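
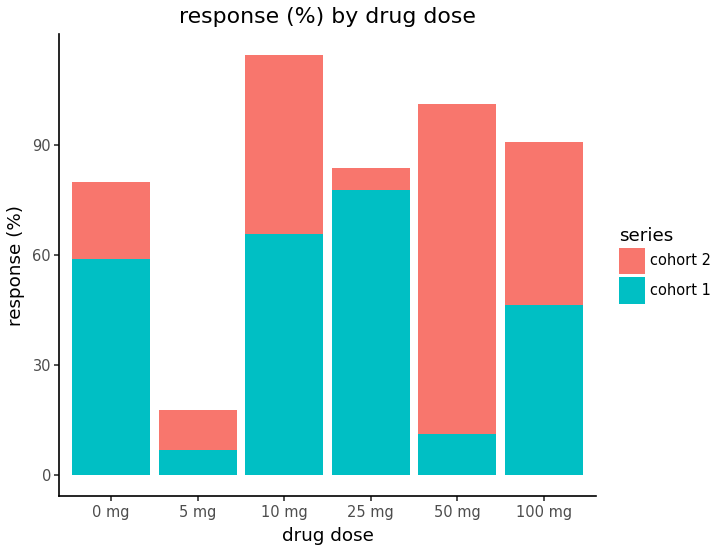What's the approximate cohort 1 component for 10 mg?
cohort 1 top ≈ 70, bottom ≈ 0; segment ≈ 70.

≈ 70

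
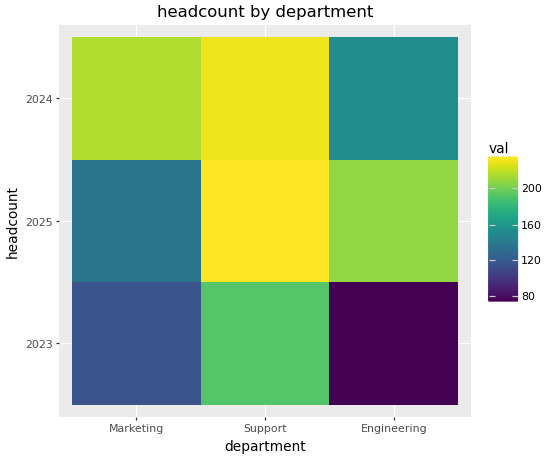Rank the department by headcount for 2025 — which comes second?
Top 3 for 2025: Support ≈ 240, Engineering ≈ 200, Marketing ≈ 140.

Engineering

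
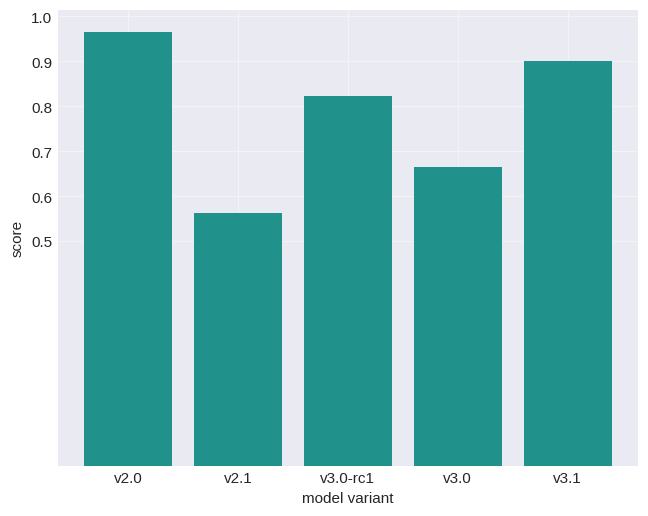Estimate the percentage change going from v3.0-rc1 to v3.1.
≈ +12.5%

v3.0-rc1 ≈ 0.8, v3.1 ≈ 0.9; (0.9 − 0.8) / 0.8 ≈ +12.5%.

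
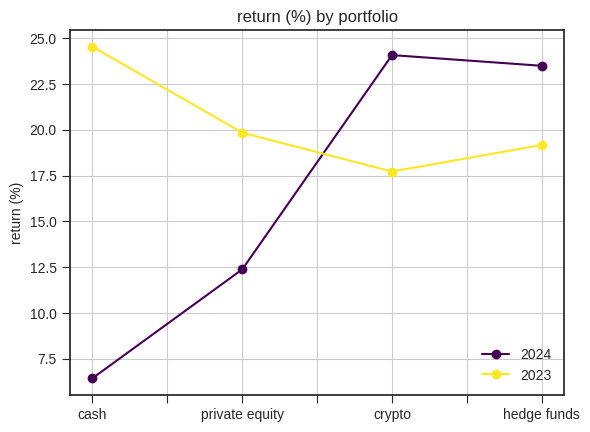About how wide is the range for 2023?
Max cash ≈ 24, min crypto ≈ 18; range ≈ 6.

≈ 6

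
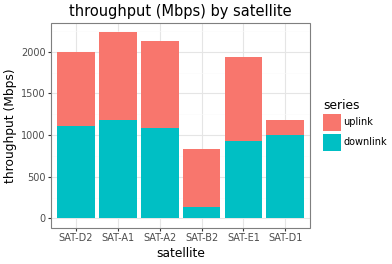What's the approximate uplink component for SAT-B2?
≈ 600

uplink top ≈ 800, bottom ≈ 200; segment ≈ 600.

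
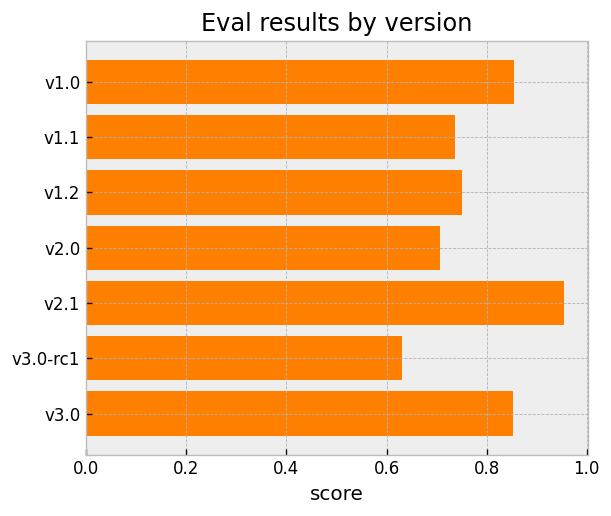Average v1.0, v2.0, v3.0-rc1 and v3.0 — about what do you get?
≈ 0.78

(0.9 + 0.7 + 0.6 + 0.9) / 4 ≈ 0.78.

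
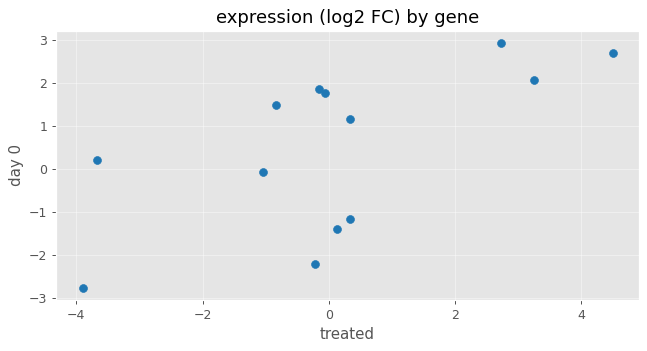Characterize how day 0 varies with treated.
positive, moderate

Points are positively correlated; moderate (|r| ≈ 0.6).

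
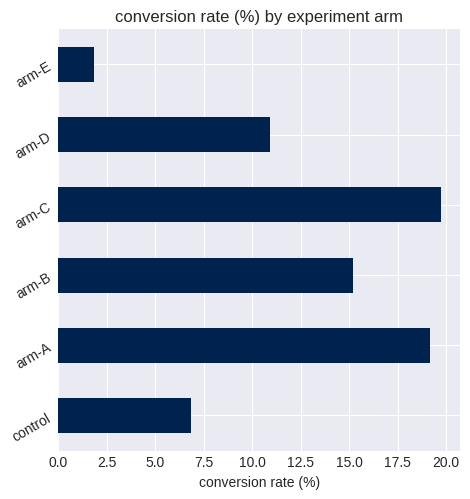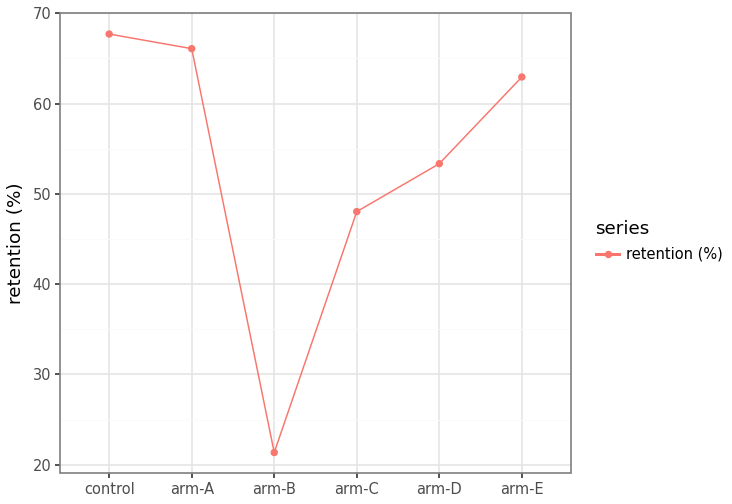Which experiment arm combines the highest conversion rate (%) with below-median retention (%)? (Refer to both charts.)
Chart 2 median retention (%) ≈ 60; below-median experiment arms: arm-B, arm-C, arm-D. Among those, arm-C has the highest conversion rate (%) (≈ 20).

arm-C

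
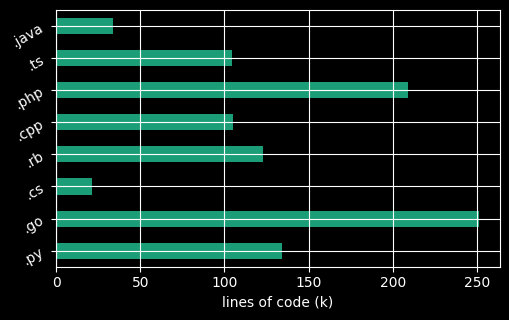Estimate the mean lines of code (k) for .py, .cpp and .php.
(125 + 100 + 200) / 3 ≈ 142.

≈ 142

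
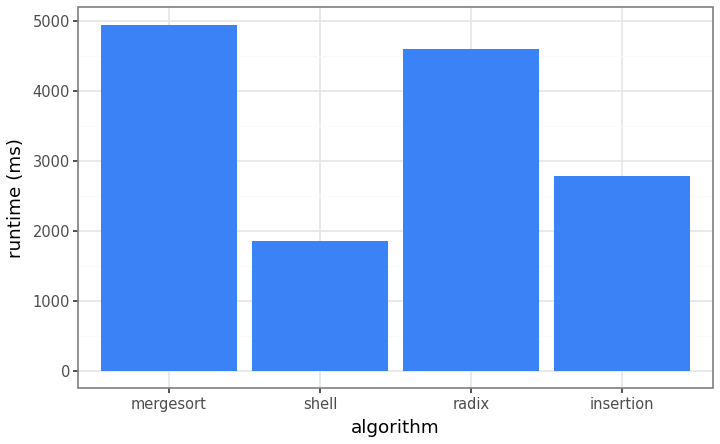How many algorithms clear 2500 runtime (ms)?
Above 2500: mergesort, radix, insertion.

3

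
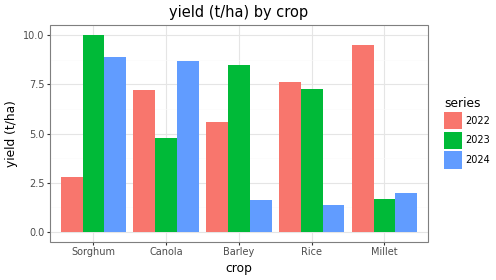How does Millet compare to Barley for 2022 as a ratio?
Millet ≈ 10, Barley ≈ 6; 10/6 ≈ 1.67.

≈ 1.67×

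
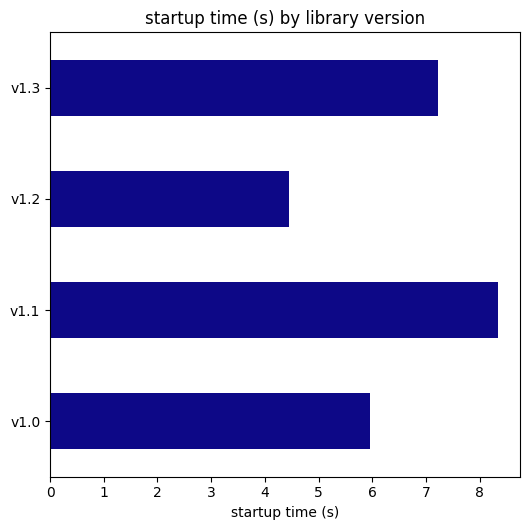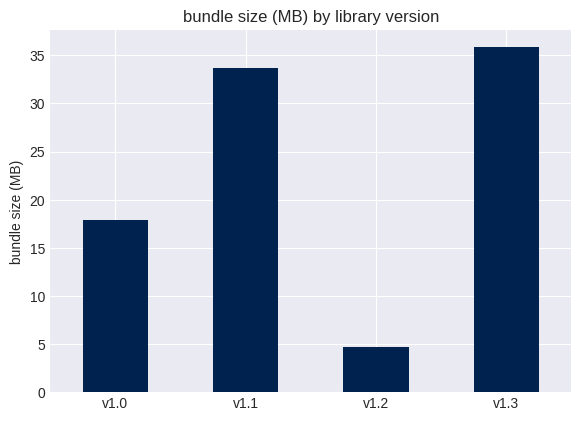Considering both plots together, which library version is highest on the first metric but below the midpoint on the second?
Chart 2 median bundle size (MB) ≈ 25; below-median library versions: v1.0, v1.2. Among those, v1.0 has the highest startup time (s) (≈ 6).

v1.0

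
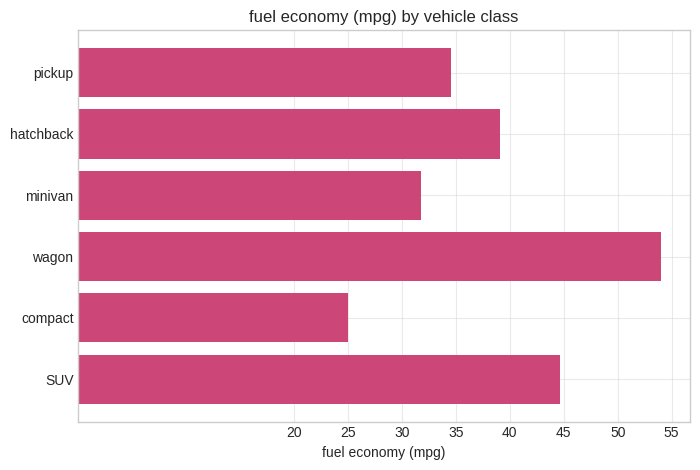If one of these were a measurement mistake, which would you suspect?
wagon ≈ 55; the rest sit between ≈ 25 and ≈ 45.

wagon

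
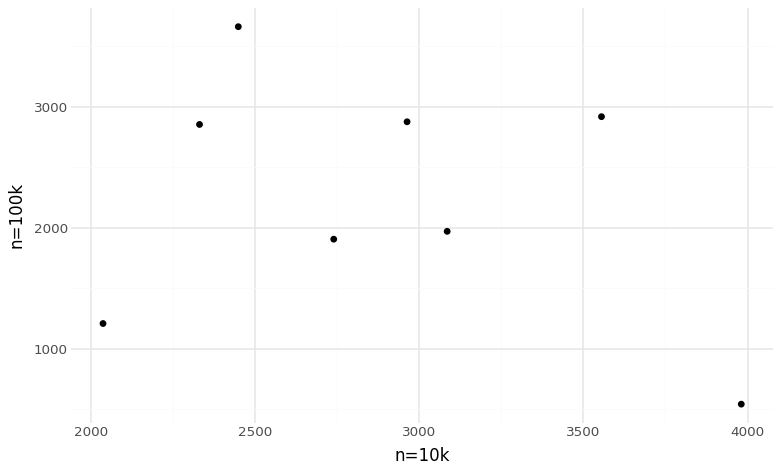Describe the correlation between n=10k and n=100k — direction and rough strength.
Points are negatively correlated; weak (|r| ≈ 0.3).

negative, weak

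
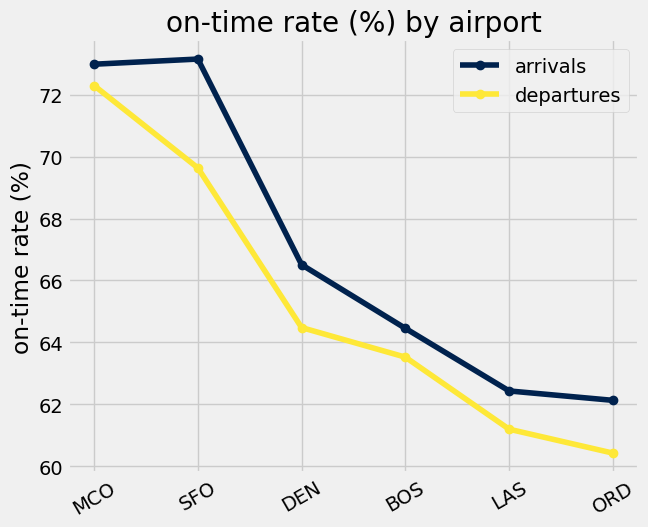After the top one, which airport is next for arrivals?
MCO

Top 3 for arrivals: SFO ≈ 74, MCO ≈ 72, DEN ≈ 66.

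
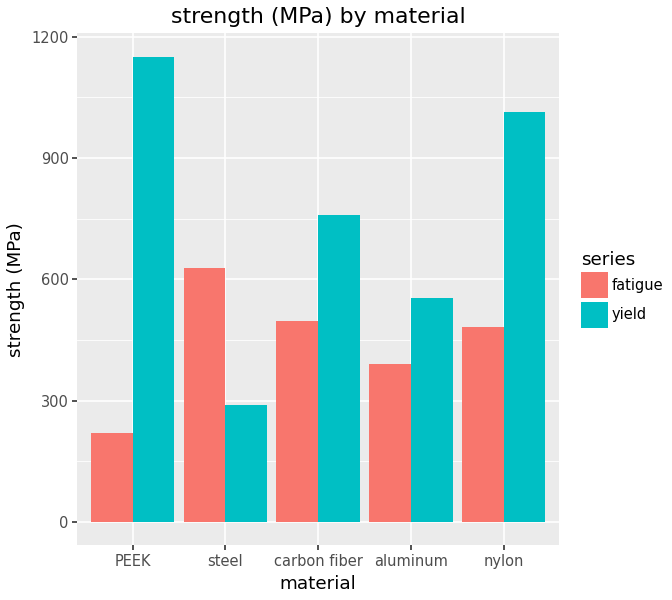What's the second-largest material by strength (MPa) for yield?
Top 3 for yield: PEEK ≈ 1200, nylon ≈ 1000, carbon fiber ≈ 800.

nylon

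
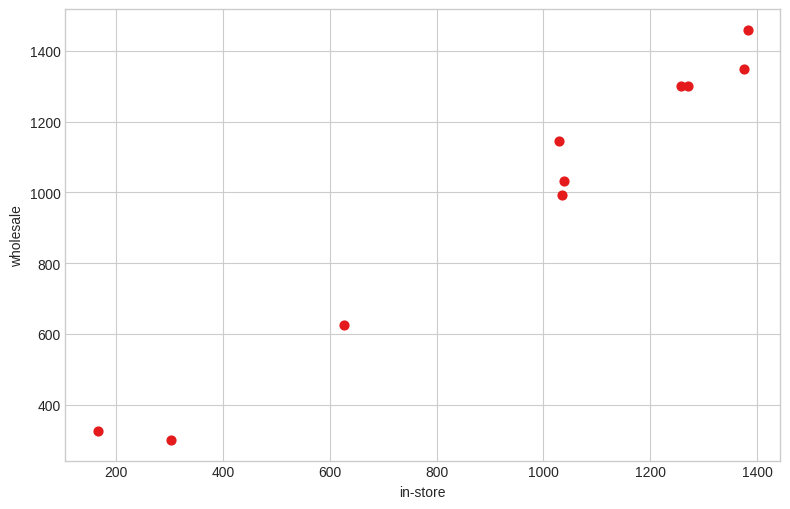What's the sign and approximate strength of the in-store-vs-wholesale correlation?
positive, strong

Points are positively correlated; strong (|r| ≈ 1.0).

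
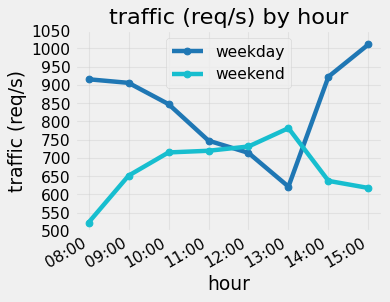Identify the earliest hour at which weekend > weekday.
11:00: weekend ≈ 700 vs weekday ≈ 750 (not yet); 12:00: weekend ≈ 750 vs weekday ≈ 700 (first crossover).

12:00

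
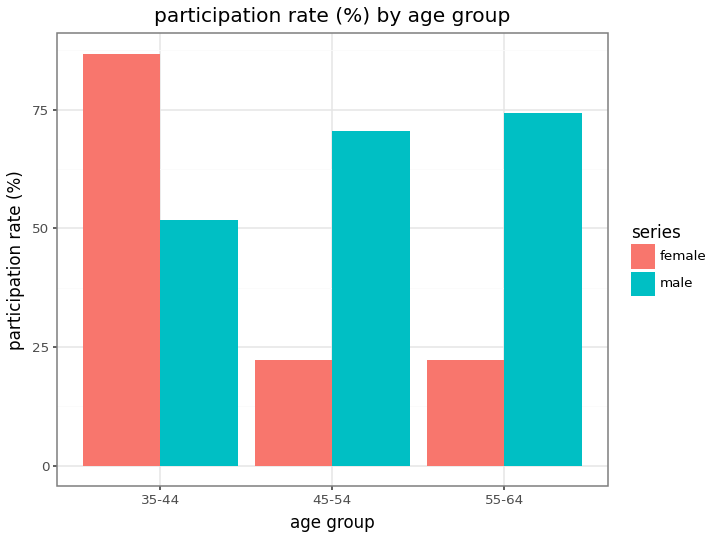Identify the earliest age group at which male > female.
35-44: male ≈ 50 vs female ≈ 90 (not yet); 45-54: male ≈ 70 vs female ≈ 20 (first crossover).

45-54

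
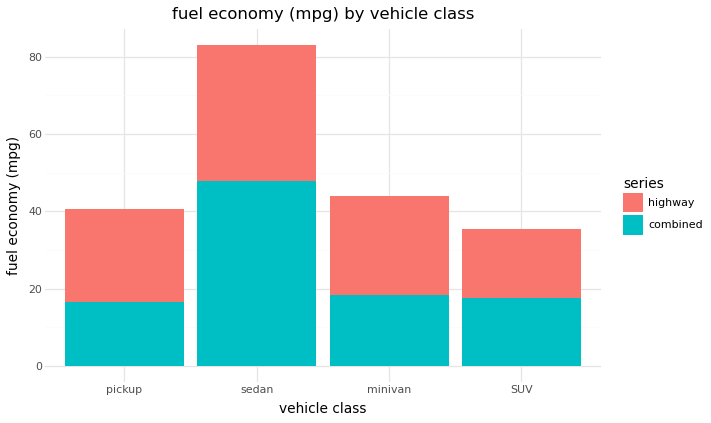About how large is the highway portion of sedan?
highway top ≈ 80, bottom ≈ 50; segment ≈ 30.

≈ 30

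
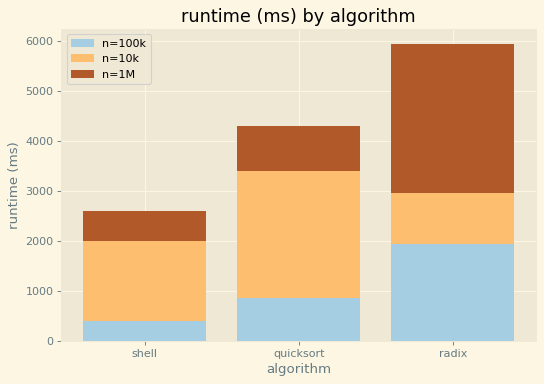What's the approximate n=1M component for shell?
n=1M top ≈ 2500, bottom ≈ 2000; segment ≈ 500.

≈ 500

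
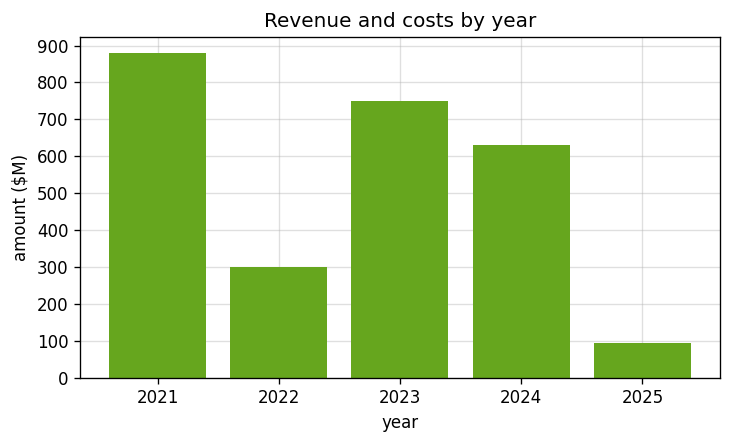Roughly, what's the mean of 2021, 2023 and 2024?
≈ 733

(900 + 700 + 600) / 3 ≈ 733.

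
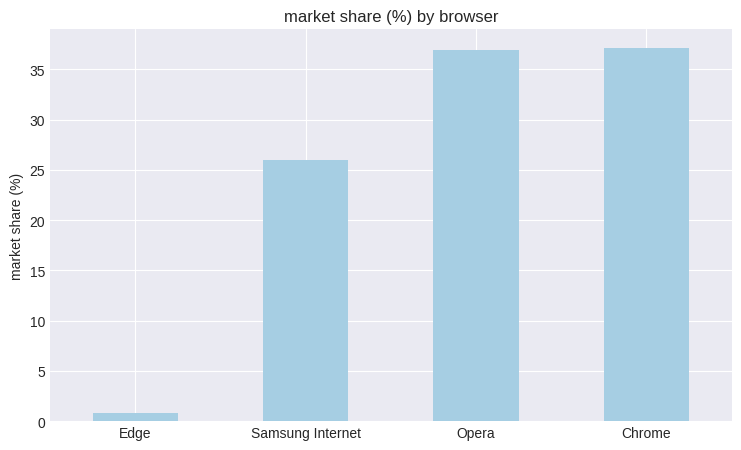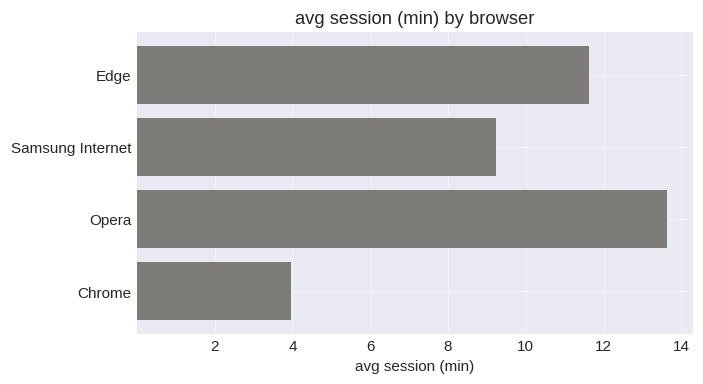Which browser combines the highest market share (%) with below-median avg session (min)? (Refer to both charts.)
Chart 2 median avg session (min) ≈ 10; below-median browsers: Samsung Internet, Chrome. Among those, Chrome has the highest market share (%) (≈ 35).

Chrome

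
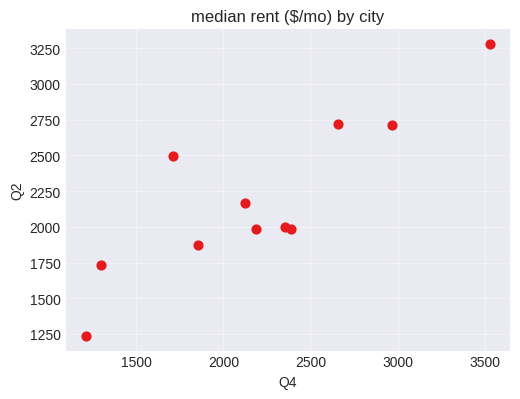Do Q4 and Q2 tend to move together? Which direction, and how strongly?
positive, strong

Points are positively correlated; strong (|r| ≈ 0.9).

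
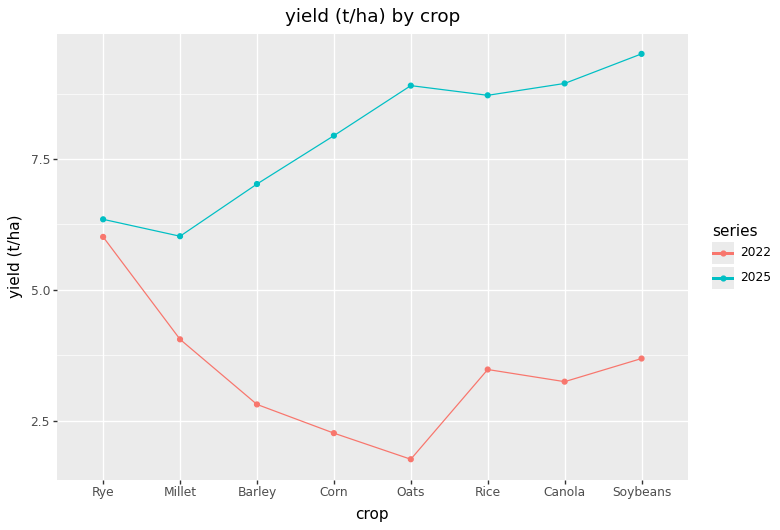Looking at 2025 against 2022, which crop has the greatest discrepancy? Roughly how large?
Oats, ≈ 7 t/ha

Oats: 2025 ≈ 9, 2022 ≈ 2 → gap ≈ 7. Next-largest (Soybeans) is only ≈ 6.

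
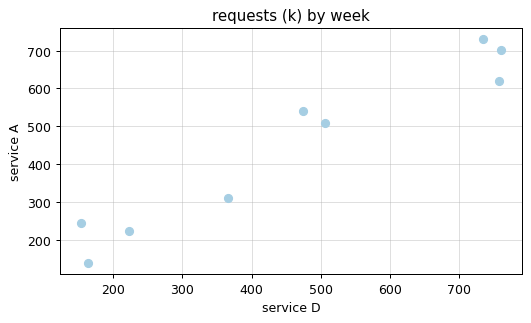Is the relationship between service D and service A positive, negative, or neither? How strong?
positive, strong

Points are positively correlated; strong (|r| ≈ 1.0).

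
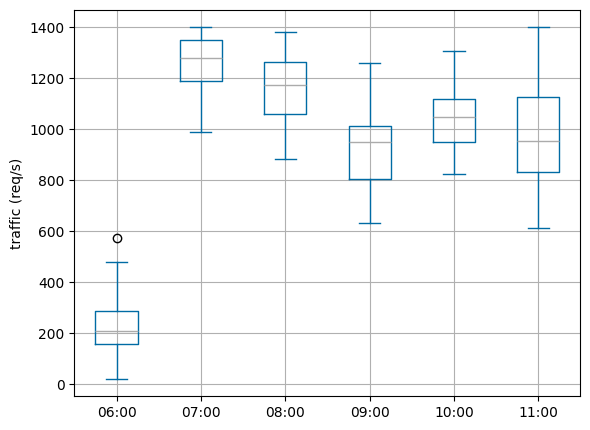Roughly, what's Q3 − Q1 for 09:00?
≈ 200

Q3 ≈ 1000, Q1 ≈ 800; IQR ≈ 200.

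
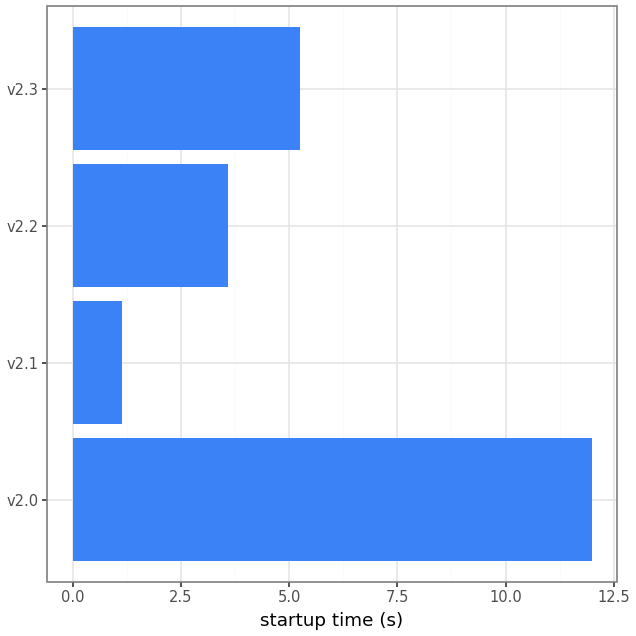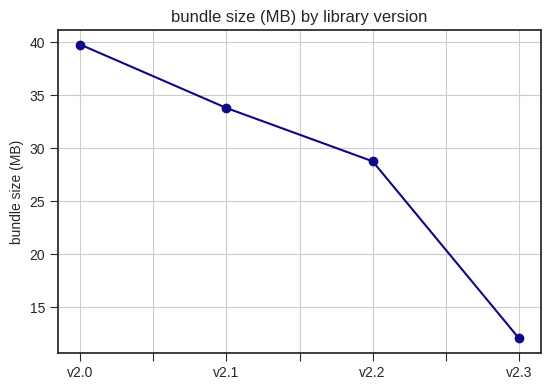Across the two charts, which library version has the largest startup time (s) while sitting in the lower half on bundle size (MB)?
Chart 2 median bundle size (MB) ≈ 30; below-median library versions: v2.2, v2.3. Among those, v2.3 has the highest startup time (s) (≈ 6).

v2.3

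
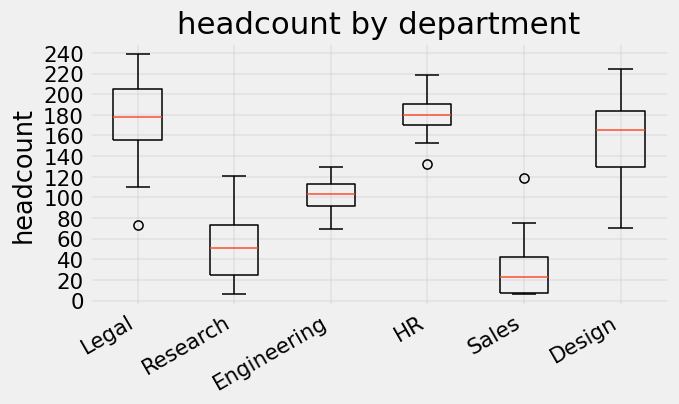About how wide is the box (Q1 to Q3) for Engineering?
≈ 20

Q3 ≈ 120, Q1 ≈ 100; IQR ≈ 20.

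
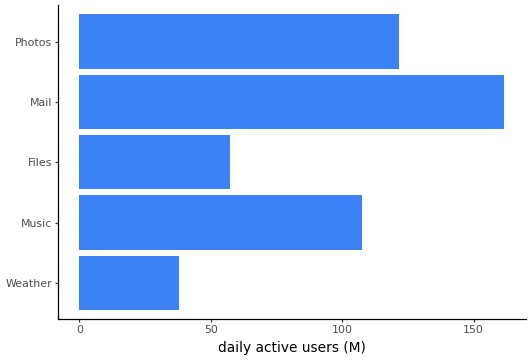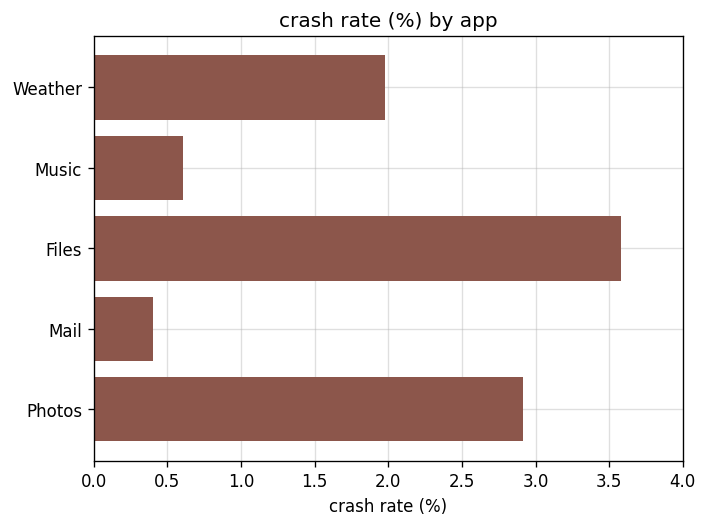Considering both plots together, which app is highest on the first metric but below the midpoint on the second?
Chart 2 median crash rate (%) ≈ 2; below-median apps: Music, Mail. Among those, Mail has the highest daily active users (M) (≈ 160).

Mail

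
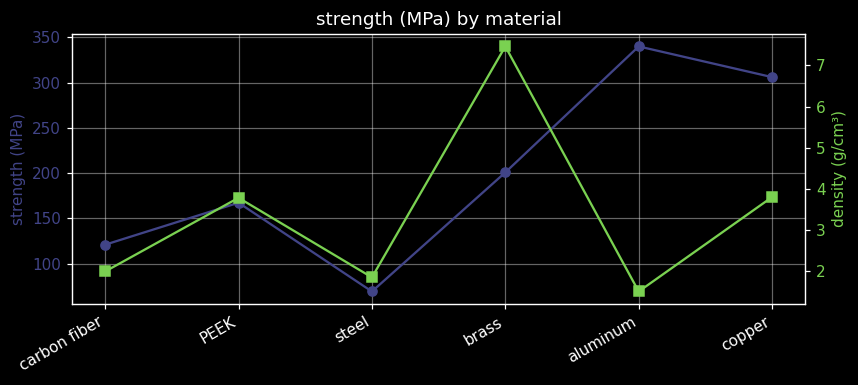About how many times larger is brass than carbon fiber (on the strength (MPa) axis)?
≈ 1.6×

brass ≈ 200, carbon fiber ≈ 125; 200/125 ≈ 1.6.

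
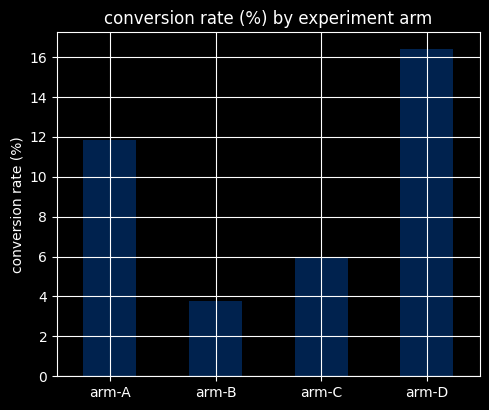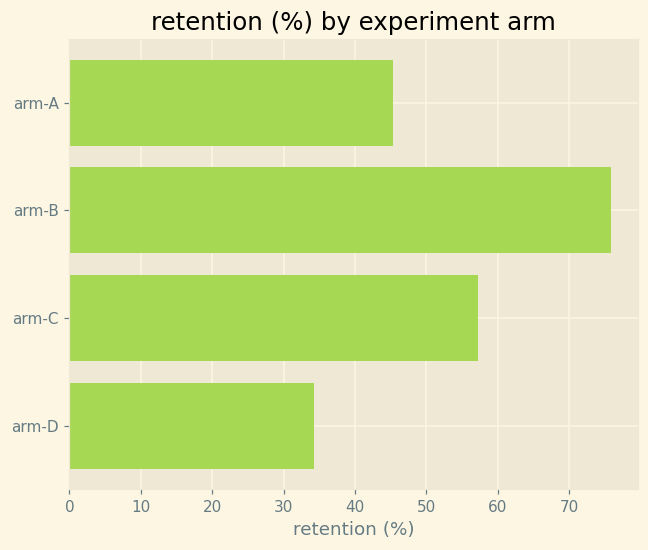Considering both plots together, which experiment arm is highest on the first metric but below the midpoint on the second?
arm-D

Chart 2 median retention (%) ≈ 50; below-median experiment arms: arm-A, arm-D. Among those, arm-D has the highest conversion rate (%) (≈ 16).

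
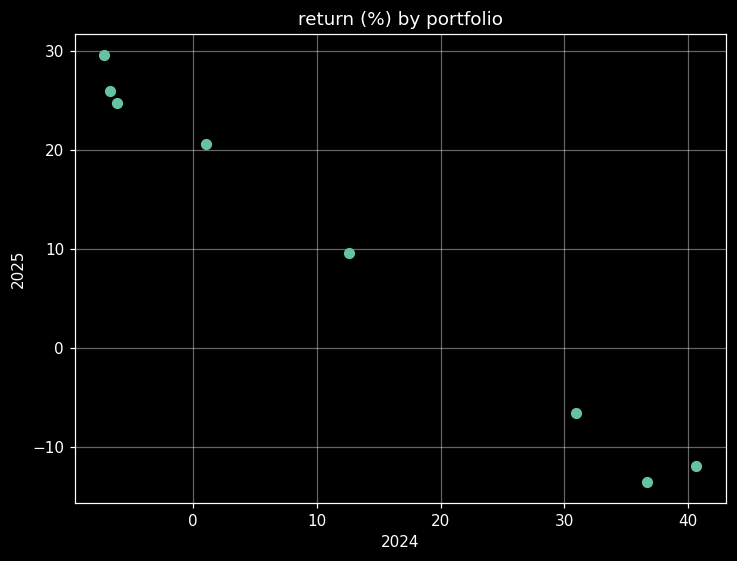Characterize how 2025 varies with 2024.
Points are negatively correlated; strong (|r| ≈ 1.0).

negative, strong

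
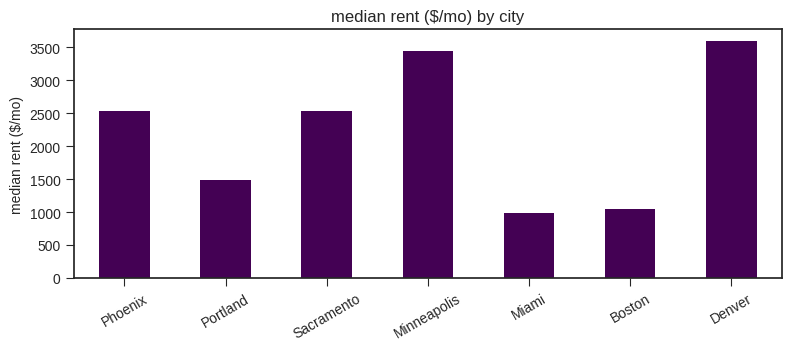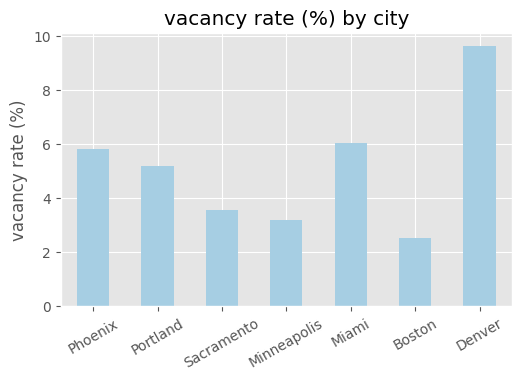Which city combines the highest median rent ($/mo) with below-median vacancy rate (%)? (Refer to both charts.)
Chart 2 median vacancy rate (%) ≈ 5; below-median cities: Sacramento, Minneapolis, Boston. Among those, Minneapolis has the highest median rent ($/mo) (≈ 3500).

Minneapolis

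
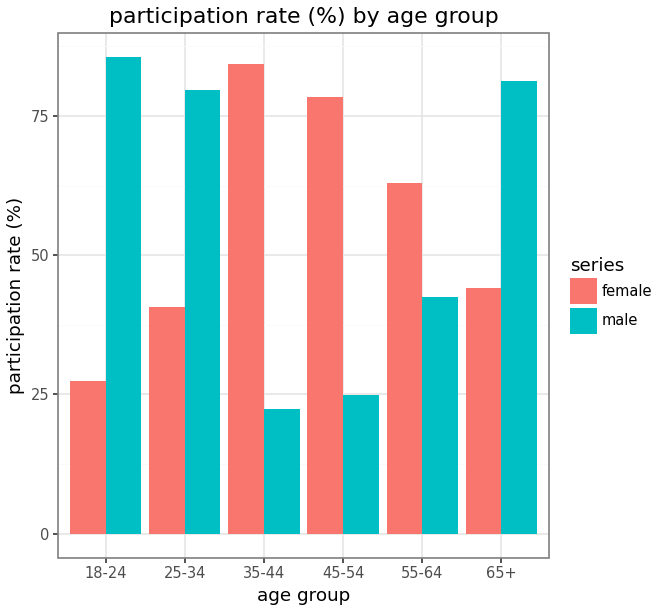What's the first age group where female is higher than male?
35-44

25-34: female ≈ 40 vs male ≈ 80 (not yet); 35-44: female ≈ 80 vs male ≈ 20 (first crossover).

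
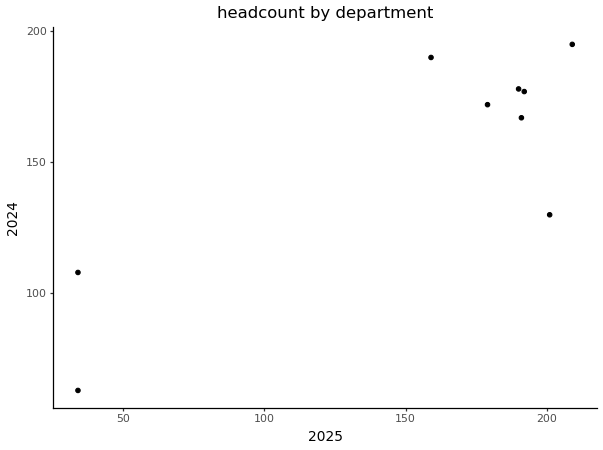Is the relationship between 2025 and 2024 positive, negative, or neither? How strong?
positive, strong

Points are positively correlated; strong (|r| ≈ 0.8).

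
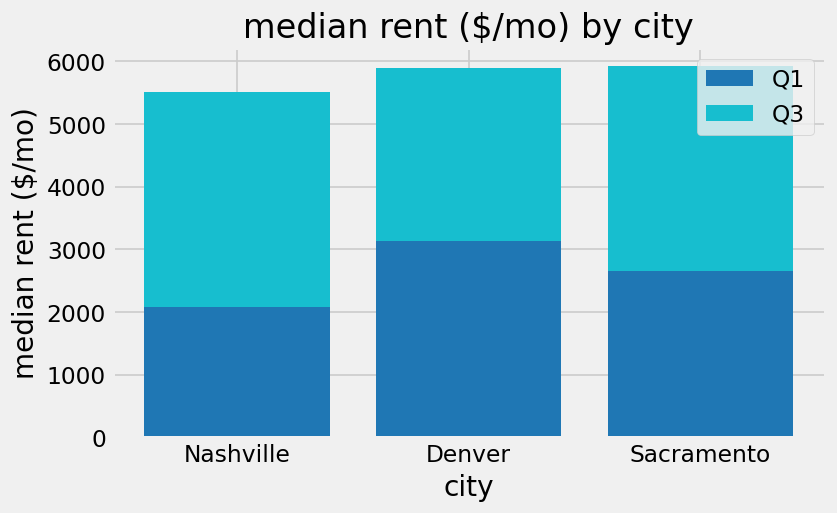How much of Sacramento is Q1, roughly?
≈ 2500

Q1 top ≈ 2500, bottom ≈ 0; segment ≈ 2500.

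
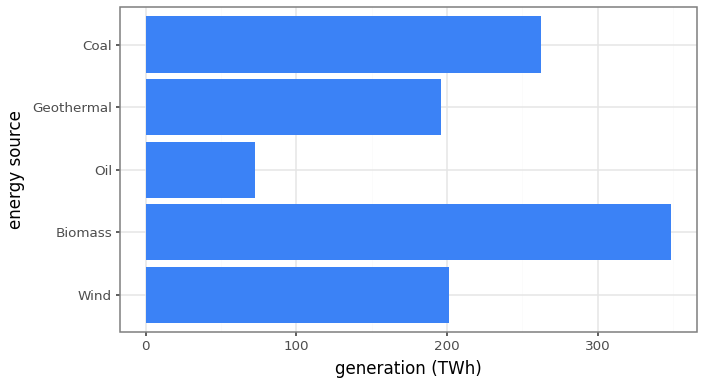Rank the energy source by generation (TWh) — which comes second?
Top 3: Biomass ≈ 350, Coal ≈ 250, Wind ≈ 200.

Coal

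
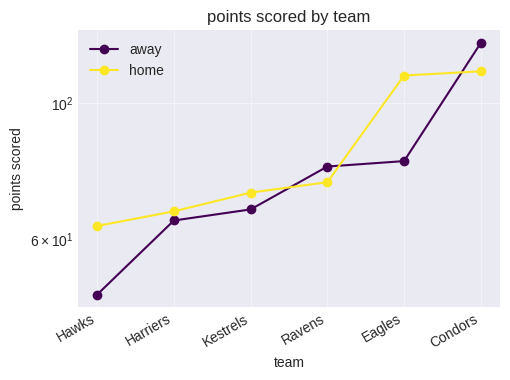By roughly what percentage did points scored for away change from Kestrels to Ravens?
Kestrels ≈ 70, Ravens ≈ 80; (80 − 70) / 70 ≈ +14.3%.

≈ +14.3%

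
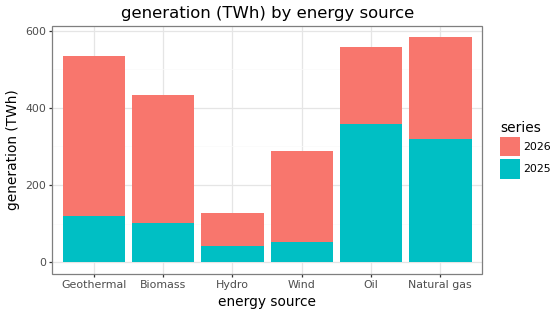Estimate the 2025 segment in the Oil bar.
2025 top ≈ 350, bottom ≈ 0; segment ≈ 350.

≈ 350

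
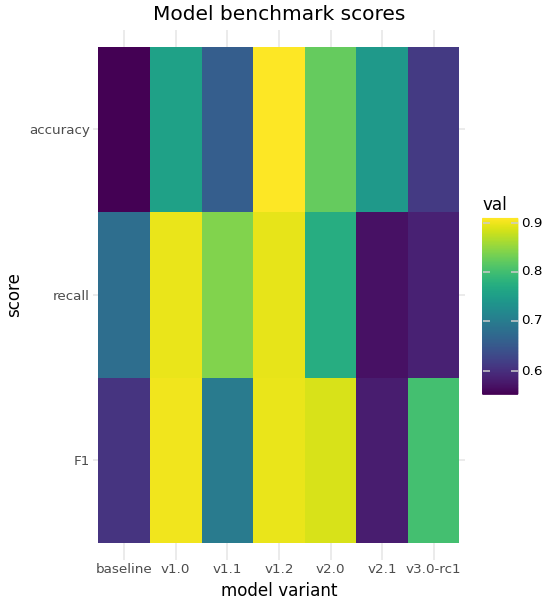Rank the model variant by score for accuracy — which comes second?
Top 3 for accuracy: v1.2 ≈ 0.90, v2.0 ≈ 0.85, v1.0 ≈ 0.75.

v2.0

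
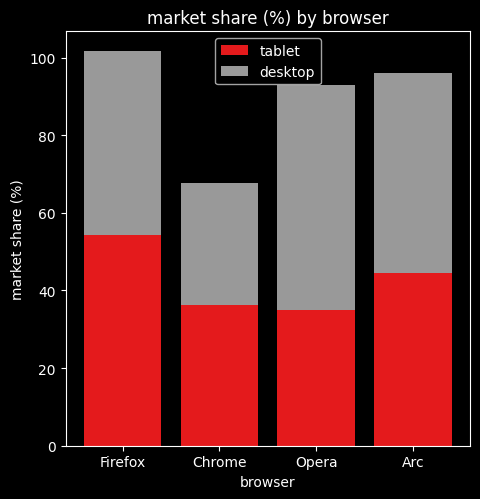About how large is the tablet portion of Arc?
tablet top ≈ 40, bottom ≈ 0; segment ≈ 40.

≈ 40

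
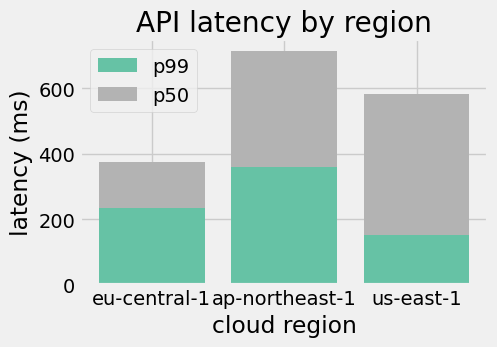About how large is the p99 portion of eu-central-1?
p99 top ≈ 200, bottom ≈ 0; segment ≈ 200.

≈ 200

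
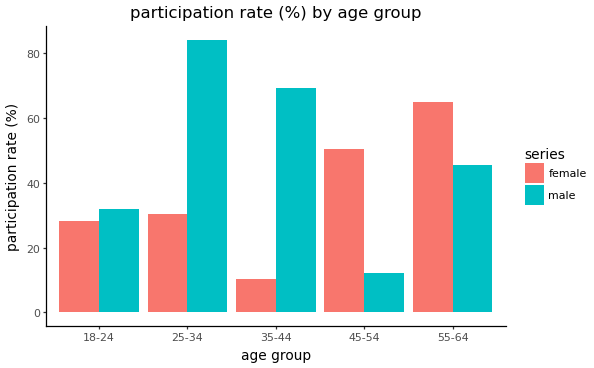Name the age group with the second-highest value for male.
Top 3 for male: 25-34 ≈ 80, 35-44 ≈ 70, 55-64 ≈ 50.

35-44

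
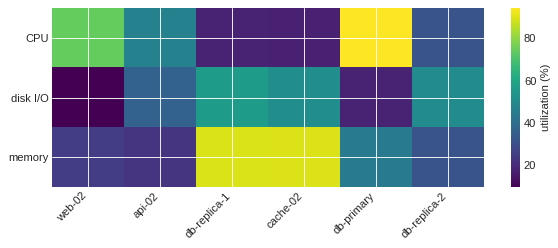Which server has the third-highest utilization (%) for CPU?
Top 4 for CPU: db-primary ≈ 90, web-02 ≈ 70, api-02 ≈ 50, db-replica-2 ≈ 30.

api-02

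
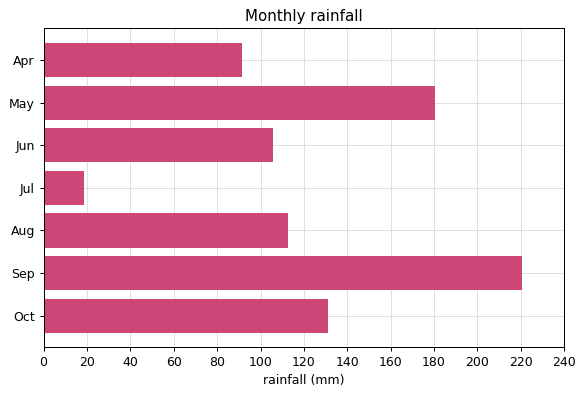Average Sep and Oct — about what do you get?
(220 + 140) / 2 ≈ 180.

≈ 180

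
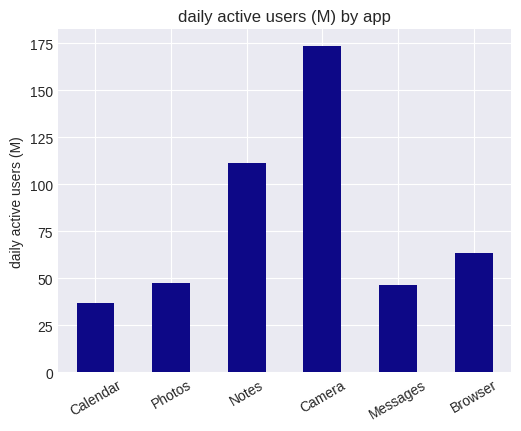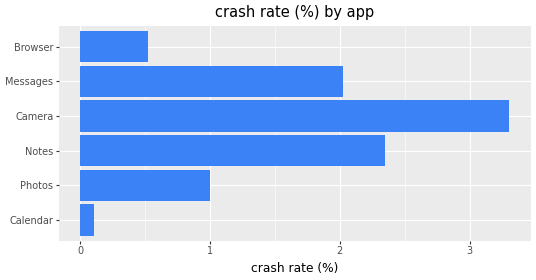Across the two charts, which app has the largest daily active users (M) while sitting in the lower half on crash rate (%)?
Browser

Chart 2 median crash rate (%) ≈ 1.5; below-median apps: Calendar, Photos, Browser. Among those, Browser has the highest daily active users (M) (≈ 60).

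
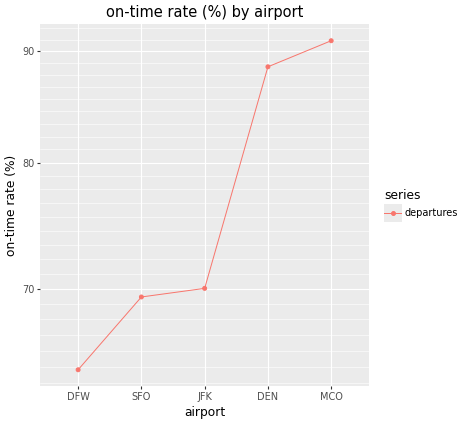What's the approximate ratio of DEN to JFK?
DEN ≈ 90, JFK ≈ 70; 90/70 ≈ 1.29.

≈ 1.29×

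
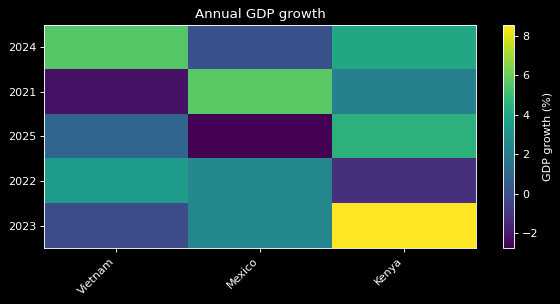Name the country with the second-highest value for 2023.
Top 3 for 2023: Kenya ≈ 9, Mexico ≈ 2, Vietnam ≈ 0.

Mexico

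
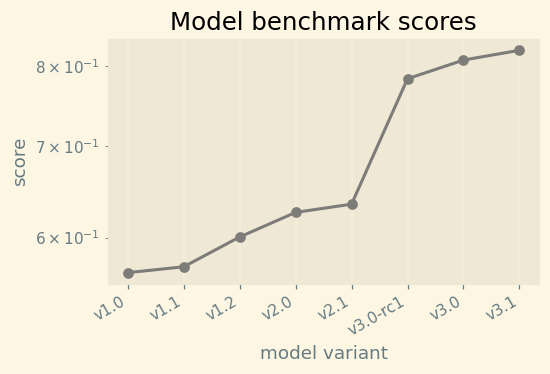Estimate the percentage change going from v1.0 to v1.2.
≈ +9.1%

v1.0 ≈ 0.55, v1.2 ≈ 0.60; (0.60 − 0.55) / 0.55 ≈ +9.1%.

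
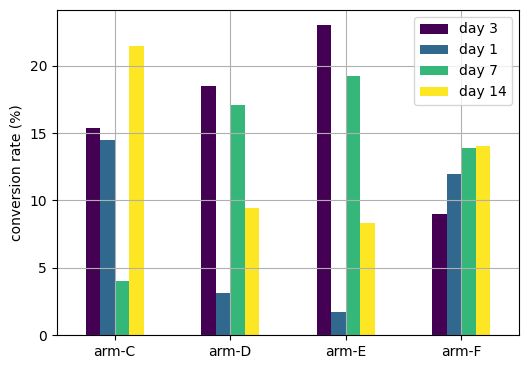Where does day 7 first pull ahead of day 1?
arm-C: day 7 ≈ 4 vs day 1 ≈ 14 (not yet); arm-D: day 7 ≈ 18 vs day 1 ≈ 4 (first crossover).

arm-D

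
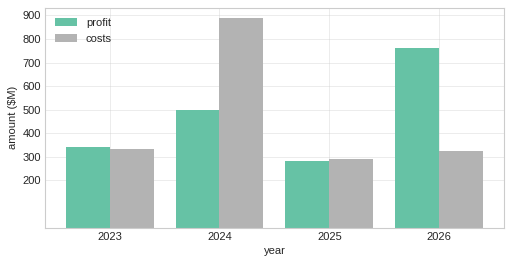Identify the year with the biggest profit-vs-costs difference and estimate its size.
2026: profit ≈ 800, costs ≈ 300 → gap ≈ 500. Next-largest (2024) is only ≈ 400.

2026, ≈ 500 $M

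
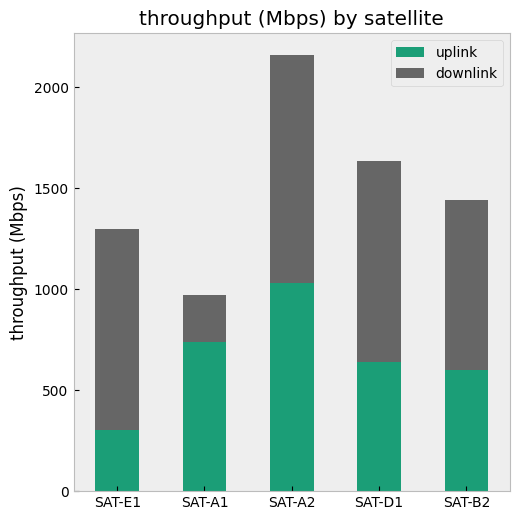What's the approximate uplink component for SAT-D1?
≈ 600

uplink top ≈ 600, bottom ≈ 0; segment ≈ 600.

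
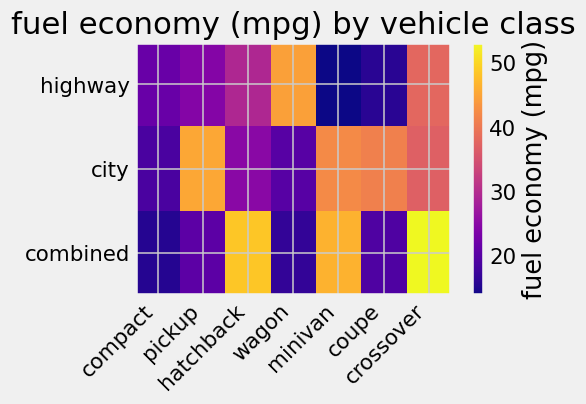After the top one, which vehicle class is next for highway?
Top 3 for highway: wagon ≈ 45, crossover ≈ 40, hatchback ≈ 30.

crossover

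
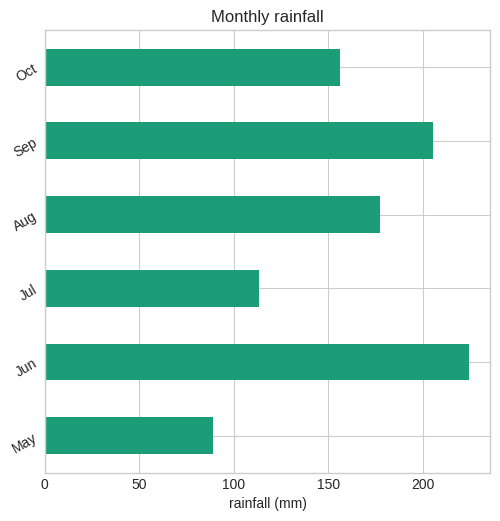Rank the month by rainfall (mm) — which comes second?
Sep

Top 3: Jun ≈ 220, Sep ≈ 200, Aug ≈ 180.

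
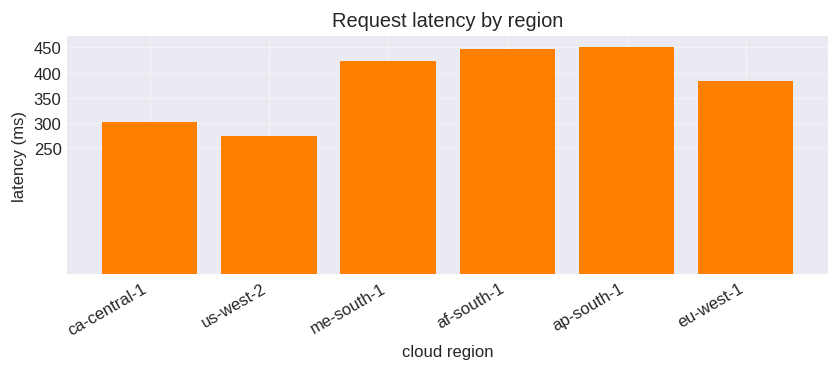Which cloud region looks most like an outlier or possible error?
us-west-2 ≈ 250; the rest sit between ≈ 300 and ≈ 450.

us-west-2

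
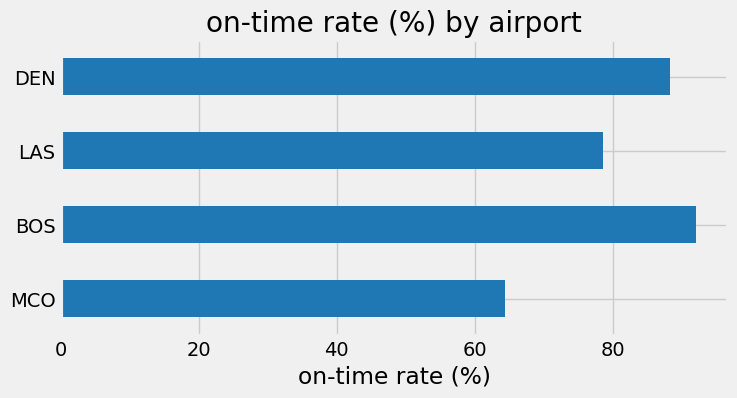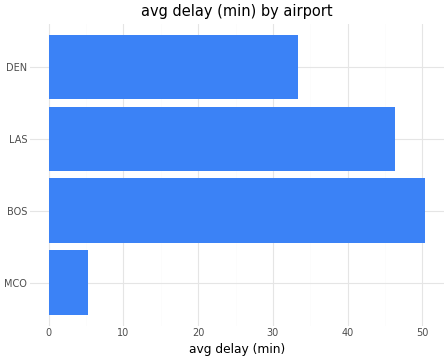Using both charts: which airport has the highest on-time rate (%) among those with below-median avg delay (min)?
DEN

Chart 2 median avg delay (min) ≈ 40; below-median airports: MCO, DEN. Among those, DEN has the highest on-time rate (%) (≈ 90).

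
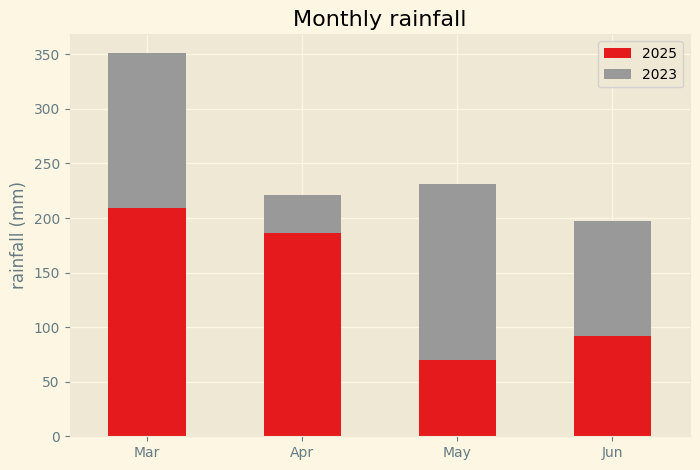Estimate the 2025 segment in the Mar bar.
≈ 200

2025 top ≈ 200, bottom ≈ 0; segment ≈ 200.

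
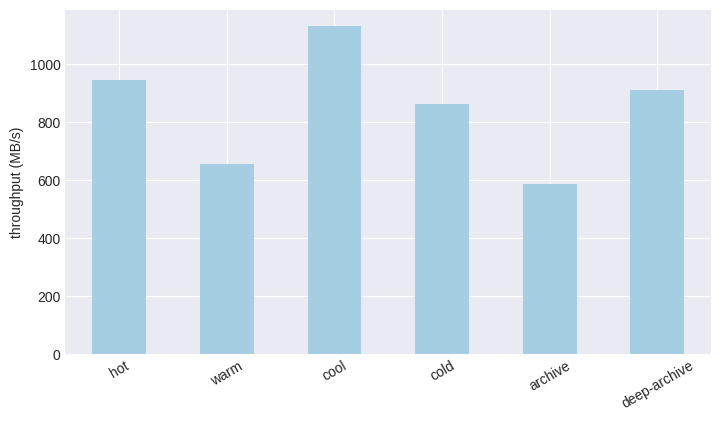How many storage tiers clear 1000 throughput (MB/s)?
Above 1000: cool.

1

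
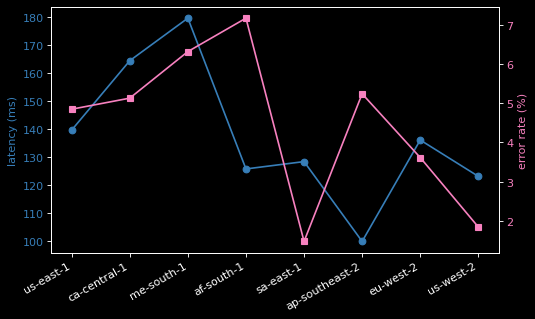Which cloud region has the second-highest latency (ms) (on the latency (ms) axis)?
ca-central-1

Top 3 (on the latency (ms) axis): me-south-1 ≈ 180, ca-central-1 ≈ 160, us-east-1 ≈ 140.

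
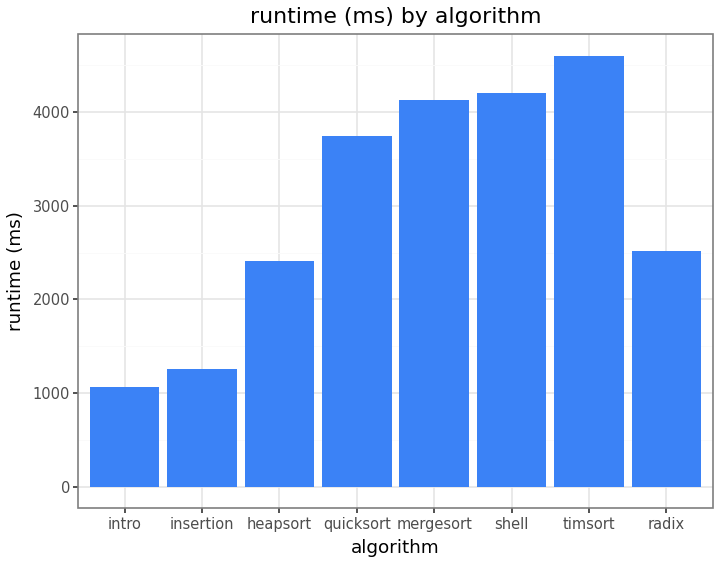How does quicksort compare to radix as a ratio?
quicksort ≈ 3500, radix ≈ 2500; 3500/2500 ≈ 1.4.

≈ 1.4×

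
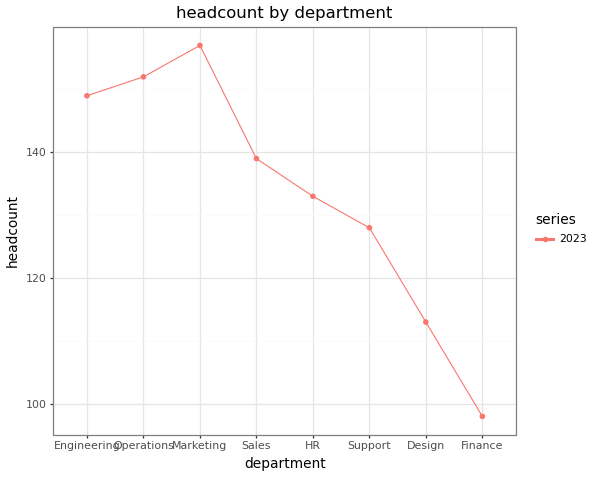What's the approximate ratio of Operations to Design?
Operations ≈ 150, Design ≈ 115; 150/115 ≈ 1.3.

≈ 1.3×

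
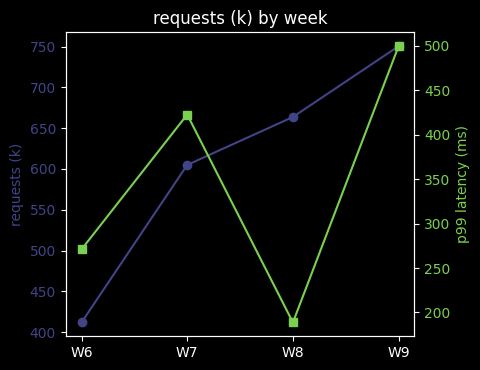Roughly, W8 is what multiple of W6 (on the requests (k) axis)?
≈ 1.62×

W8 ≈ 650, W6 ≈ 400; 650/400 ≈ 1.62.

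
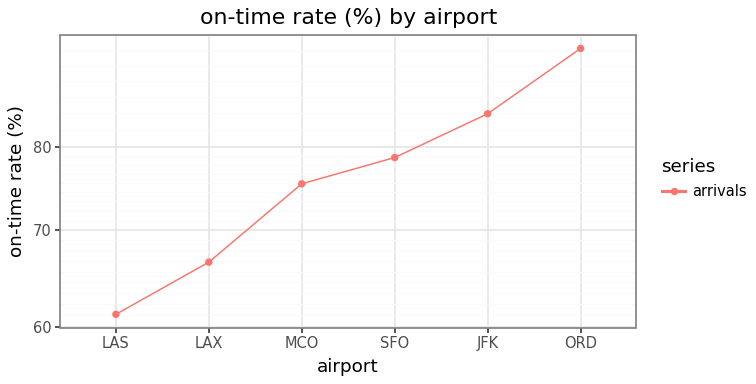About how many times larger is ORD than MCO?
ORD ≈ 95, MCO ≈ 75; 95/75 ≈ 1.27.

≈ 1.27×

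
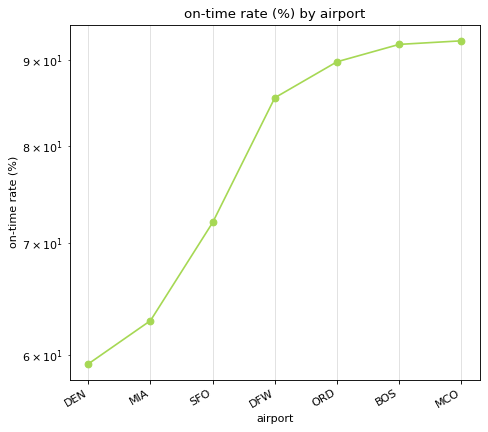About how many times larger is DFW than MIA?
≈ 1.31×

DFW ≈ 85, MIA ≈ 65; 85/65 ≈ 1.31.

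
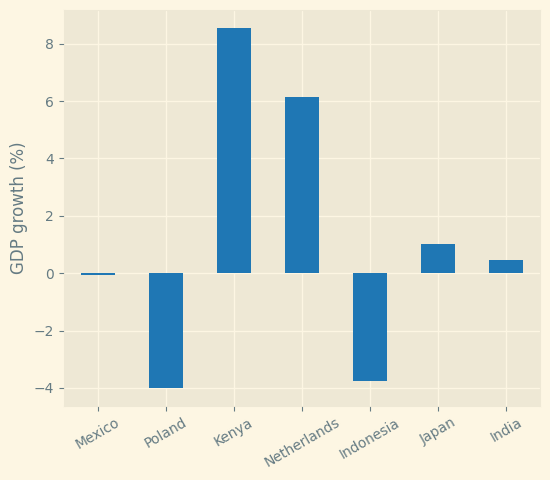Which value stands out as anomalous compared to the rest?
Kenya

Kenya ≈ 8; the rest sit between ≈ -4 and ≈ 6.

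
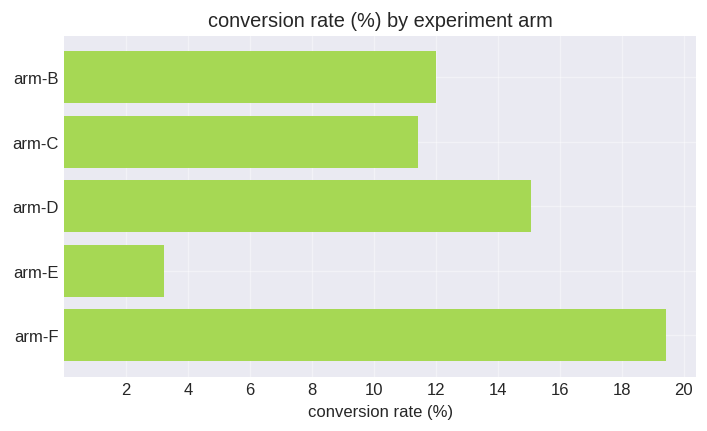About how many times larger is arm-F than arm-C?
arm-F ≈ 20, arm-C ≈ 12; 20/12 ≈ 1.67.

≈ 1.67×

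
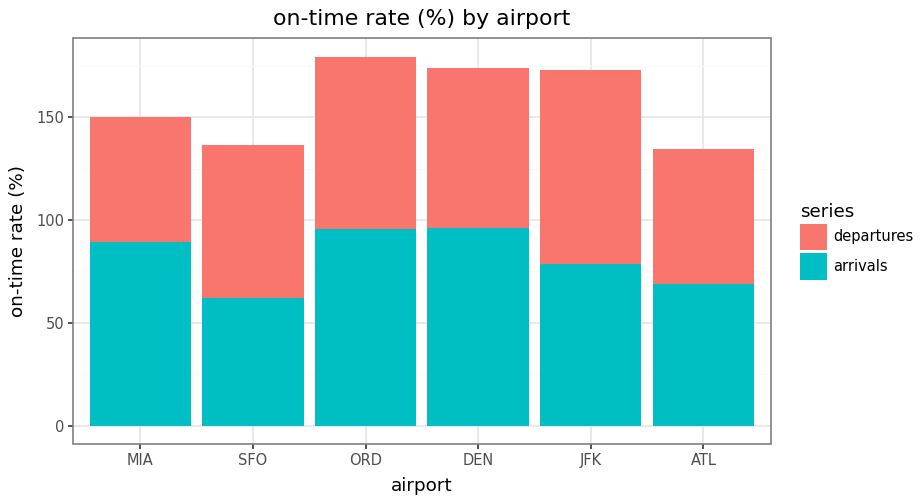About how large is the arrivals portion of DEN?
≈ 100

arrivals top ≈ 100, bottom ≈ 0; segment ≈ 100.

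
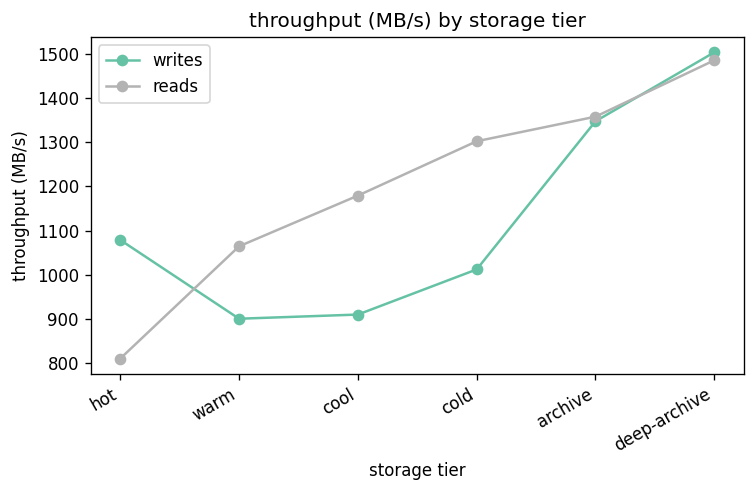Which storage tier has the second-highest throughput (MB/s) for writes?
archive

Top 3 for writes: deep-archive ≈ 1500, archive ≈ 1300, hot ≈ 1100.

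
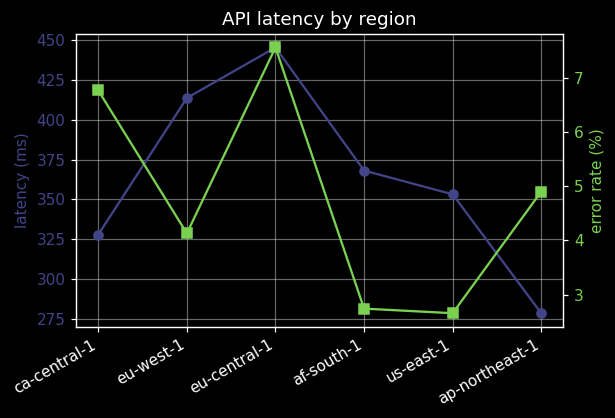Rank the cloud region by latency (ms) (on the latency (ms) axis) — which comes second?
eu-west-1

Top 3 (on the latency (ms) axis): eu-central-1 ≈ 440, eu-west-1 ≈ 420, af-south-1 ≈ 360.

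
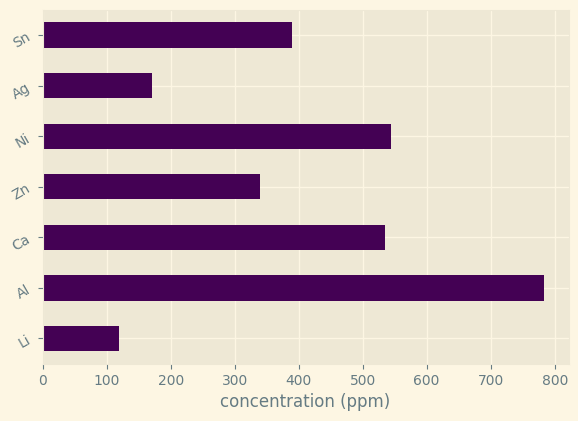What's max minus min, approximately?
Max Al ≈ 800, min Li ≈ 100; range ≈ 700.

≈ 700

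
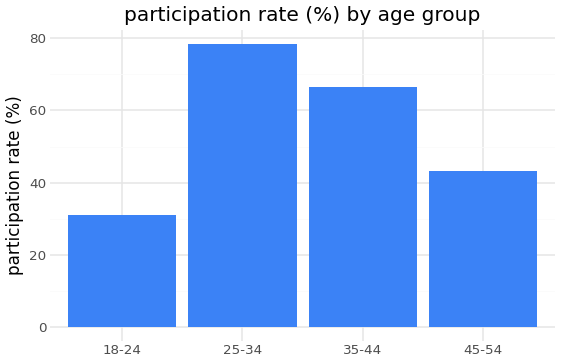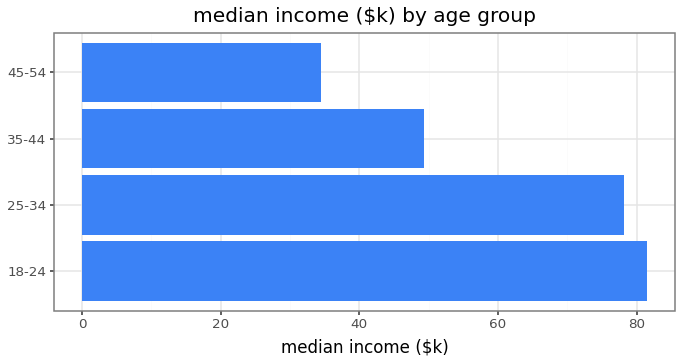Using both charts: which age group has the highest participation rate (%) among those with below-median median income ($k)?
35-44

Chart 2 median median income ($k) ≈ 60; below-median age groups: 35-44, 45-54. Among those, 35-44 has the highest participation rate (%) (≈ 70).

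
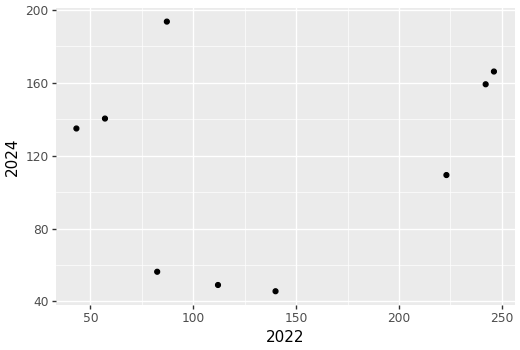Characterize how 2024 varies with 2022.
Points are roughly uncorrelated; weak (|r| ≈ 0.2).

no clear correlation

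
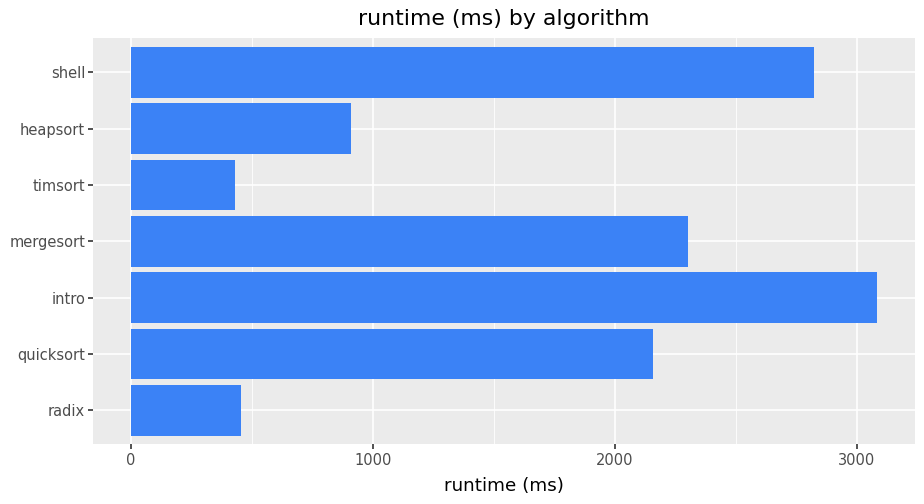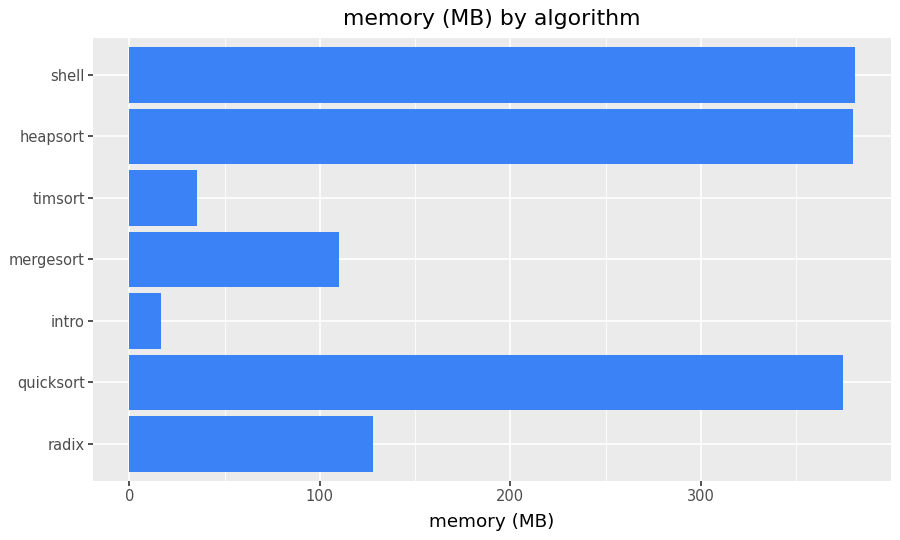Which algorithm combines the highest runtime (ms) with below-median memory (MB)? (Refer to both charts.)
intro

Chart 2 median memory (MB) ≈ 150; below-median algorithms: intro, mergesort, timsort. Among those, intro has the highest runtime (ms) (≈ 3000).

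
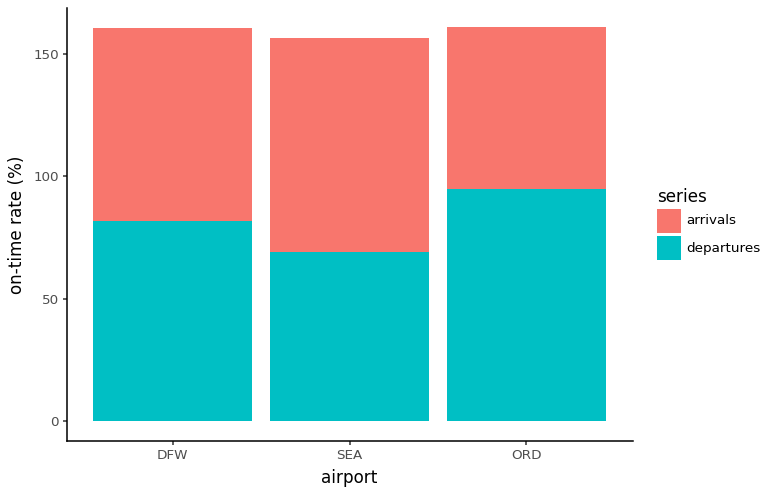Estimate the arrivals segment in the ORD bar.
≈ 60

arrivals top ≈ 160, bottom ≈ 100; segment ≈ 60.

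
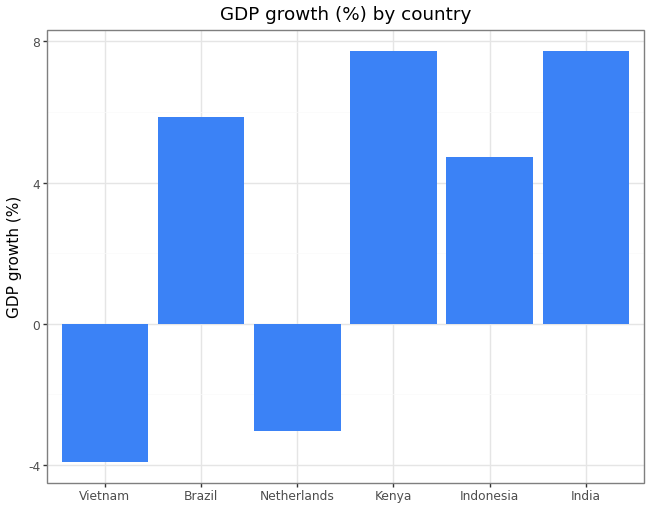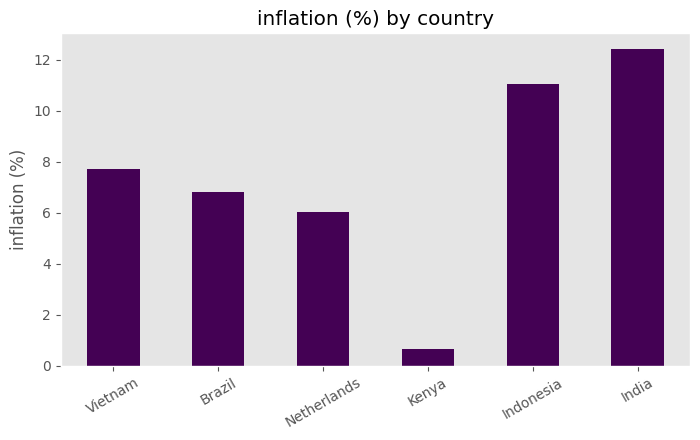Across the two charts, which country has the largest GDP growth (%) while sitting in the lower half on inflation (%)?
Kenya

Chart 2 median inflation (%) ≈ 8; below-median countries: Brazil, Netherlands, Kenya. Among those, Kenya has the highest GDP growth (%) (≈ 8).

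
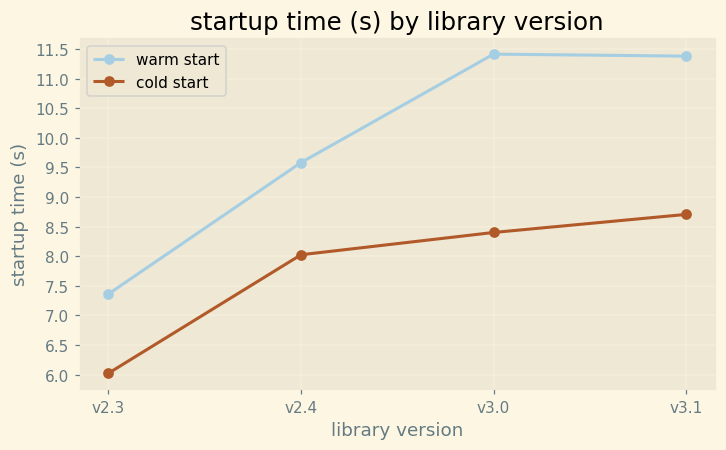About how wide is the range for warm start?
≈ 4.0

Max v3.0 ≈ 11.5, min v2.3 ≈ 7.5; range ≈ 4.0.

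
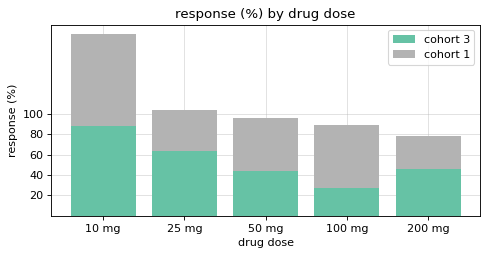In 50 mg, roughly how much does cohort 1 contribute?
≈ 60

cohort 1 top ≈ 100, bottom ≈ 40; segment ≈ 60.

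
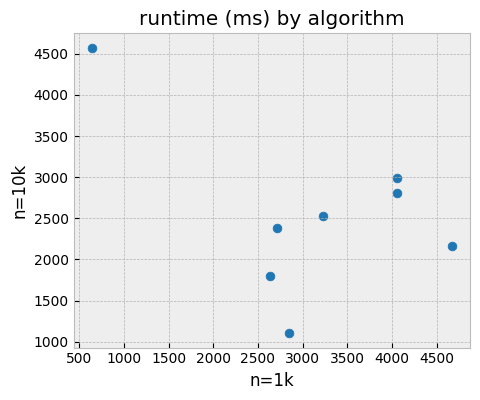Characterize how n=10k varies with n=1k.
Points are negatively correlated; moderate (|r| ≈ 0.5).

negative, moderate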